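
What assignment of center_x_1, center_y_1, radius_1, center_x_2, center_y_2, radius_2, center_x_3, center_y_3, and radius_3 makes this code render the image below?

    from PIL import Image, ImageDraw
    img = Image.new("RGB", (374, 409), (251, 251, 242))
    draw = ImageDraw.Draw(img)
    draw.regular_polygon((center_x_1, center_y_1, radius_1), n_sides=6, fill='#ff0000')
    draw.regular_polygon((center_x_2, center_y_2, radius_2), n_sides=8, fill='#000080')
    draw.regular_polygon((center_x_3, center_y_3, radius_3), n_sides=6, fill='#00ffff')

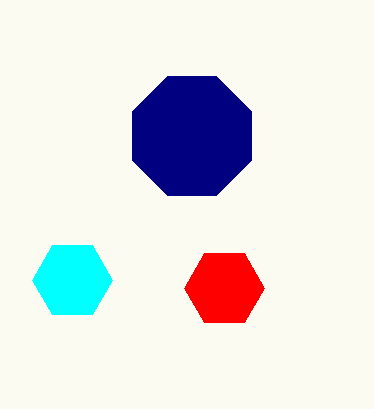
center_x_1 = 224; center_y_1 = 288; radius_1 = 40; center_x_2 = 192; center_y_2 = 136; radius_2 = 64; center_x_3 = 72; center_y_3 = 280; radius_3 = 40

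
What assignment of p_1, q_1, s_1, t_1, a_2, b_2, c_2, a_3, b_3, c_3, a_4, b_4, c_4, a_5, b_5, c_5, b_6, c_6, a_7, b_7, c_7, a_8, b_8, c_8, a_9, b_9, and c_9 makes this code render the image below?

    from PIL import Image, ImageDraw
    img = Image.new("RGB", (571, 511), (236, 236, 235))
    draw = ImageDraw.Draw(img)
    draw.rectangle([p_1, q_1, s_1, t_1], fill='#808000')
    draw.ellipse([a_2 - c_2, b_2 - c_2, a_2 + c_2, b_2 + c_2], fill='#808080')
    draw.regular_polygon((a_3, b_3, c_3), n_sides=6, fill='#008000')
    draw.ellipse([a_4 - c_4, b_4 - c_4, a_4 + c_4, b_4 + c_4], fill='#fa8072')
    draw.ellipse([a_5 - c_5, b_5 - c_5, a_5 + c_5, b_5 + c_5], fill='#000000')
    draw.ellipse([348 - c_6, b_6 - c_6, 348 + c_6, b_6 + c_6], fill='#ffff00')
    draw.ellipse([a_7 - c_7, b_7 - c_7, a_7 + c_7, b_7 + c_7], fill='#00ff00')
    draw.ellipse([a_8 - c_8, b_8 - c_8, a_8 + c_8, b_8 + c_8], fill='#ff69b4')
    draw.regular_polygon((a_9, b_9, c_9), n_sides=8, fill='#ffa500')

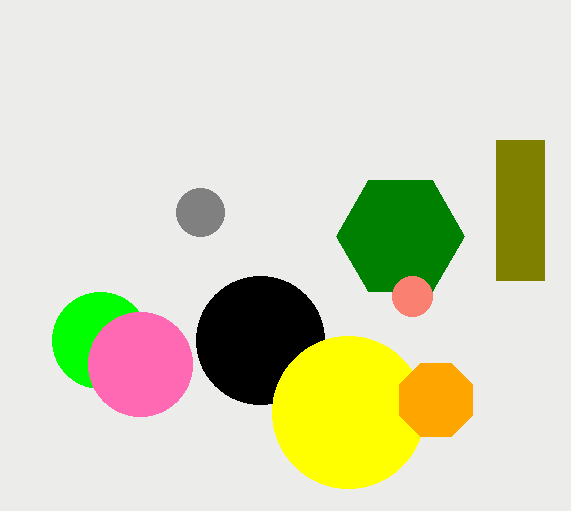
p_1 = 496, q_1 = 140, s_1 = 544, t_1 = 280, a_2 = 200, b_2 = 212, c_2 = 24, a_3 = 400, b_3 = 236, c_3 = 64, a_4 = 412, b_4 = 296, c_4 = 20, a_5 = 260, b_5 = 340, c_5 = 64, b_6 = 412, c_6 = 76, a_7 = 100, b_7 = 340, c_7 = 48, a_8 = 140, b_8 = 364, c_8 = 52, a_9 = 436, b_9 = 400, c_9 = 40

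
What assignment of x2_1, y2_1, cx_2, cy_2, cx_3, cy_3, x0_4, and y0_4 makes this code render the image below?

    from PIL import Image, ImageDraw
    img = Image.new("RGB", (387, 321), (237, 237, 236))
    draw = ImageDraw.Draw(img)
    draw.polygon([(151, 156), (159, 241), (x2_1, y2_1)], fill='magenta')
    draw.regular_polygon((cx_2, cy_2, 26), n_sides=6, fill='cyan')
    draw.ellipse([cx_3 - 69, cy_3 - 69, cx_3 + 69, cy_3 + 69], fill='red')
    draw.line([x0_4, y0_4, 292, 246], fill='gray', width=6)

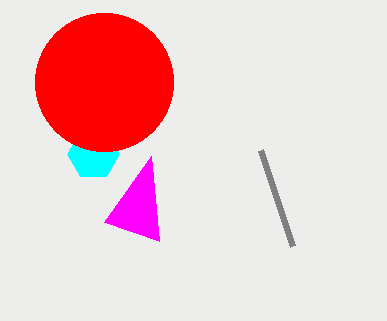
x2_1 = 104
y2_1 = 222
cx_2 = 93
cy_2 = 154
cx_3 = 104
cy_3 = 82
x0_4 = 260
y0_4 = 150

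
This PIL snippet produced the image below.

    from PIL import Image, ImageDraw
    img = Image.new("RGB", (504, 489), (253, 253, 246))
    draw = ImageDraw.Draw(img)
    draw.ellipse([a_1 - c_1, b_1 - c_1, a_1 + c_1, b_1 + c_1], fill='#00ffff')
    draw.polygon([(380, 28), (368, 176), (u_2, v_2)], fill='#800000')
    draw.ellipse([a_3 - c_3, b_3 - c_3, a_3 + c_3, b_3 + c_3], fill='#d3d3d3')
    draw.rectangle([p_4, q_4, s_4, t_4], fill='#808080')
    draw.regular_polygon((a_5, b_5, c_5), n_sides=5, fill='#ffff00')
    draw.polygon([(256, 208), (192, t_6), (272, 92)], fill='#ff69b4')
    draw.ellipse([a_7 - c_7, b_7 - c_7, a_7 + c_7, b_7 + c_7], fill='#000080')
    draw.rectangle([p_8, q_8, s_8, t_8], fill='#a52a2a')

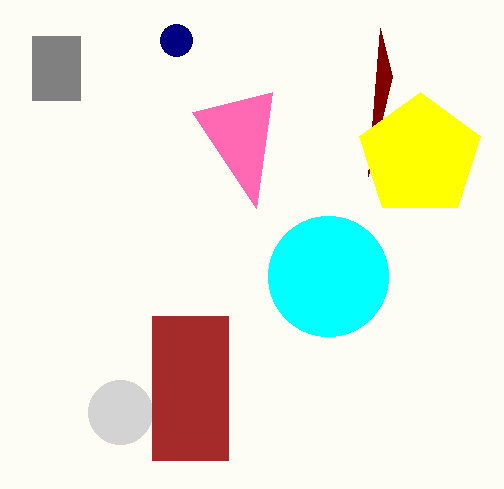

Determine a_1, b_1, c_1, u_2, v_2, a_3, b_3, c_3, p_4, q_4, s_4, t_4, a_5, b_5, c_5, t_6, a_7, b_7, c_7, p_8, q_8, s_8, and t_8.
a_1 = 328
b_1 = 276
c_1 = 60
u_2 = 392
v_2 = 76
a_3 = 120
b_3 = 412
c_3 = 32
p_4 = 32
q_4 = 36
s_4 = 80
t_4 = 100
a_5 = 420
b_5 = 156
c_5 = 64
t_6 = 112
a_7 = 176
b_7 = 40
c_7 = 16
p_8 = 152
q_8 = 316
s_8 = 228
t_8 = 460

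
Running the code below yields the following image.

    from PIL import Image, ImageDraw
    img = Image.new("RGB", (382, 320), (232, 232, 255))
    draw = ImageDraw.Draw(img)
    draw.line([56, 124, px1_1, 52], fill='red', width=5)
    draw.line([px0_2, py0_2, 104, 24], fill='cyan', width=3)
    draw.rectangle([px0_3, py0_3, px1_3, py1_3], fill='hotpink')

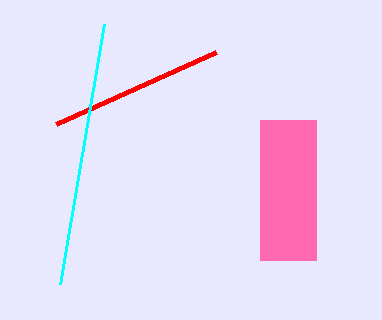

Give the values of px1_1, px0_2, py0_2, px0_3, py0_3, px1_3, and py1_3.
px1_1 = 216, px0_2 = 60, py0_2 = 284, px0_3 = 260, py0_3 = 120, px1_3 = 316, py1_3 = 260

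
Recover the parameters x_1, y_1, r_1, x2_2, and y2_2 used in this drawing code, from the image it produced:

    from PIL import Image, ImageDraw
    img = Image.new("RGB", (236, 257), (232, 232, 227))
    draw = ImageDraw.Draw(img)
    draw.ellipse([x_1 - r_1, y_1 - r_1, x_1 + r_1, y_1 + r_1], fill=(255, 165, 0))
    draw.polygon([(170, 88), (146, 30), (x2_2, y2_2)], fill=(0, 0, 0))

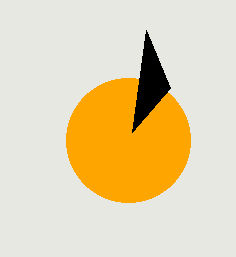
x_1 = 128
y_1 = 140
r_1 = 62
x2_2 = 132
y2_2 = 132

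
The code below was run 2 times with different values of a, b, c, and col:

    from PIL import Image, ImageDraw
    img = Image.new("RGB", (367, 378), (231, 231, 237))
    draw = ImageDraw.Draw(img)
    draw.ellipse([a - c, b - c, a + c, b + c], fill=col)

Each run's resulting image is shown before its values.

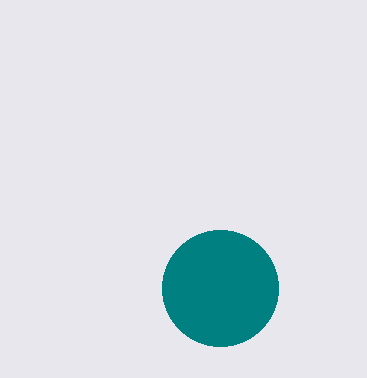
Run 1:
a = 220, b = 288, c = 58, col = 'teal'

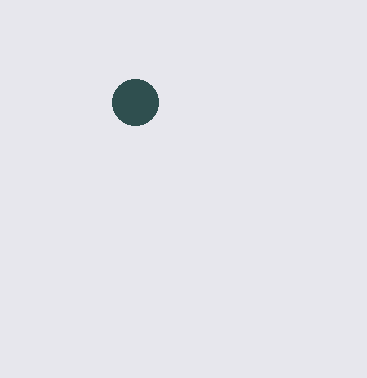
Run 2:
a = 135; b = 102; c = 23; col = 'darkslategray'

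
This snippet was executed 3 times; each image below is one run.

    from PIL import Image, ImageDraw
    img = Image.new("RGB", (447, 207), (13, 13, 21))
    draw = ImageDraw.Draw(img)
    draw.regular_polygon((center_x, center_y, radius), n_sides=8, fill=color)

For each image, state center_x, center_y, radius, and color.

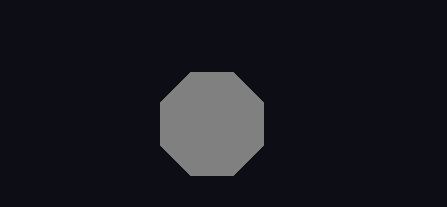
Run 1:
center_x = 212, center_y = 124, radius = 56, color = 'gray'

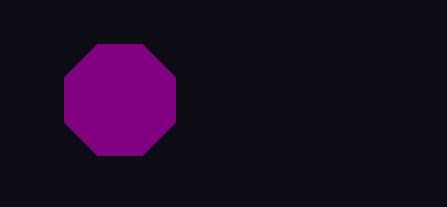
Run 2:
center_x = 120, center_y = 100, radius = 60, color = 'purple'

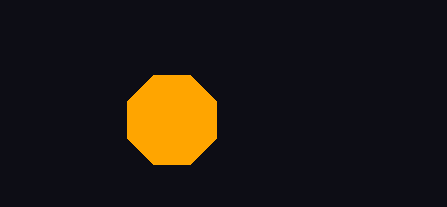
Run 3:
center_x = 172
center_y = 120
radius = 48
color = 'orange'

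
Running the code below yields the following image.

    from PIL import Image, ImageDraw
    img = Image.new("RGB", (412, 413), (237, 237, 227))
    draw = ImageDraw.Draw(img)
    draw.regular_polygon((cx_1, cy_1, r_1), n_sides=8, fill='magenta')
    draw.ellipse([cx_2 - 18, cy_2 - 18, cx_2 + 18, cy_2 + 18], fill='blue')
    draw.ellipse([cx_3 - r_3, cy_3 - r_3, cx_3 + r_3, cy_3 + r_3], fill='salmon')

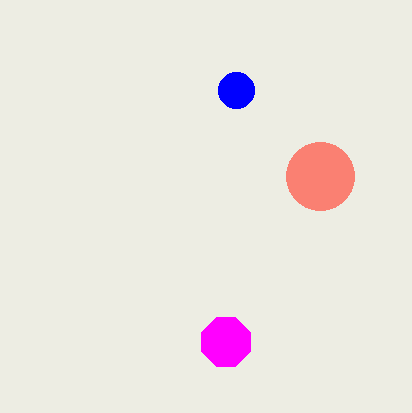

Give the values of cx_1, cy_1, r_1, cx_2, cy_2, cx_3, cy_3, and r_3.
cx_1 = 226
cy_1 = 342
r_1 = 26
cx_2 = 236
cy_2 = 90
cx_3 = 320
cy_3 = 176
r_3 = 34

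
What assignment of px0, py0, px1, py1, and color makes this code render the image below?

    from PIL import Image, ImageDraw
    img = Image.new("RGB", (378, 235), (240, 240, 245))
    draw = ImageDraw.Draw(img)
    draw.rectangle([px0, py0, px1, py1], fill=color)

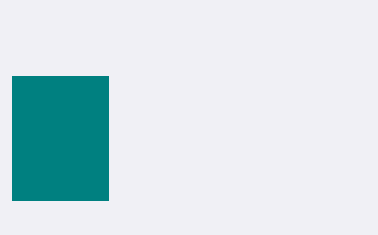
px0 = 12, py0 = 76, px1 = 108, py1 = 200, color = 'teal'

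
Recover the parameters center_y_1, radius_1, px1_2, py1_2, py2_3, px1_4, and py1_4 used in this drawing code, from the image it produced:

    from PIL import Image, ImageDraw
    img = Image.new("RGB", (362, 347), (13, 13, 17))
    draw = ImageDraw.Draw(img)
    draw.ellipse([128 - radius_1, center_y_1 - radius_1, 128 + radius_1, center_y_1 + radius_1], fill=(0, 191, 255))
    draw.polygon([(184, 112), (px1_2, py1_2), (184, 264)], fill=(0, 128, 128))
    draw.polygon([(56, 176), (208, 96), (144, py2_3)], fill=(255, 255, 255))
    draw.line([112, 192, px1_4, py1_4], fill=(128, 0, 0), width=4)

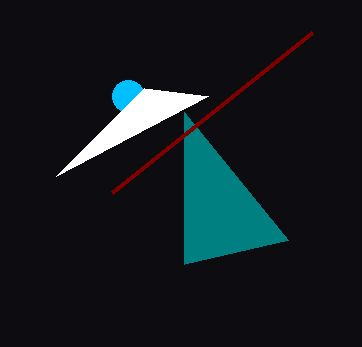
center_y_1 = 96; radius_1 = 16; px1_2 = 288; py1_2 = 240; py2_3 = 88; px1_4 = 312; py1_4 = 32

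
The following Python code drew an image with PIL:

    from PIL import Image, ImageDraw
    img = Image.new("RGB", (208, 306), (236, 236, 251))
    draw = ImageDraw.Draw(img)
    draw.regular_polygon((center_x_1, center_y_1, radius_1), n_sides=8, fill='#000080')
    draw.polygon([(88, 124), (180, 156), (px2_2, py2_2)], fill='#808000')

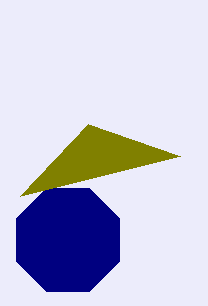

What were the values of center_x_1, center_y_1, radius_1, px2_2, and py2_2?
center_x_1 = 68, center_y_1 = 240, radius_1 = 56, px2_2 = 20, py2_2 = 196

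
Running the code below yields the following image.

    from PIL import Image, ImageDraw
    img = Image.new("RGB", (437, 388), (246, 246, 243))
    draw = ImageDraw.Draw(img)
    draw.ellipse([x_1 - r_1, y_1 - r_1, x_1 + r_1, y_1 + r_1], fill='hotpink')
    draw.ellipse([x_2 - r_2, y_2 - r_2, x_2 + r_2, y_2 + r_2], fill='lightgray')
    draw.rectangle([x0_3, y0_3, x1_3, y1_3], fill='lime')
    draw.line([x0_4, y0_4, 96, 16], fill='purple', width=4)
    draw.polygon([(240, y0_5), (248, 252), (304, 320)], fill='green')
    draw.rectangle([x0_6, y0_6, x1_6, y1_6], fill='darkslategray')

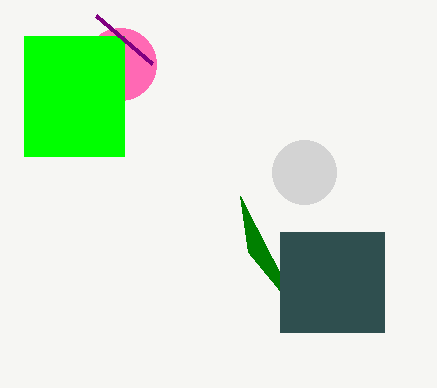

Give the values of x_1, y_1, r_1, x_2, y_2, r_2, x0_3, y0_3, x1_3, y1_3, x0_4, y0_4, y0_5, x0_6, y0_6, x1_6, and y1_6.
x_1 = 120; y_1 = 64; r_1 = 36; x_2 = 304; y_2 = 172; r_2 = 32; x0_3 = 24; y0_3 = 36; x1_3 = 124; y1_3 = 156; x0_4 = 152; y0_4 = 64; y0_5 = 196; x0_6 = 280; y0_6 = 232; x1_6 = 384; y1_6 = 332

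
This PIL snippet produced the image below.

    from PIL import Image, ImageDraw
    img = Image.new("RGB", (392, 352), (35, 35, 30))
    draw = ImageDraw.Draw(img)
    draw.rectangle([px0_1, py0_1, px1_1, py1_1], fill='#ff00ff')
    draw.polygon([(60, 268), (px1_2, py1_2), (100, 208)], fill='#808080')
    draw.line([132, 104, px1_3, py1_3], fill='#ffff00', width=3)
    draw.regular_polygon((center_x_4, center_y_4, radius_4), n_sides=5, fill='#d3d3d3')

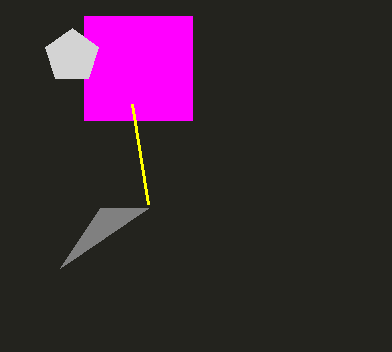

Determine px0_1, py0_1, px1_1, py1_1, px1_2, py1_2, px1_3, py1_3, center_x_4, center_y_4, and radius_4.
px0_1 = 84
py0_1 = 16
px1_1 = 192
py1_1 = 120
px1_2 = 148
py1_2 = 208
px1_3 = 148
py1_3 = 204
center_x_4 = 72
center_y_4 = 56
radius_4 = 28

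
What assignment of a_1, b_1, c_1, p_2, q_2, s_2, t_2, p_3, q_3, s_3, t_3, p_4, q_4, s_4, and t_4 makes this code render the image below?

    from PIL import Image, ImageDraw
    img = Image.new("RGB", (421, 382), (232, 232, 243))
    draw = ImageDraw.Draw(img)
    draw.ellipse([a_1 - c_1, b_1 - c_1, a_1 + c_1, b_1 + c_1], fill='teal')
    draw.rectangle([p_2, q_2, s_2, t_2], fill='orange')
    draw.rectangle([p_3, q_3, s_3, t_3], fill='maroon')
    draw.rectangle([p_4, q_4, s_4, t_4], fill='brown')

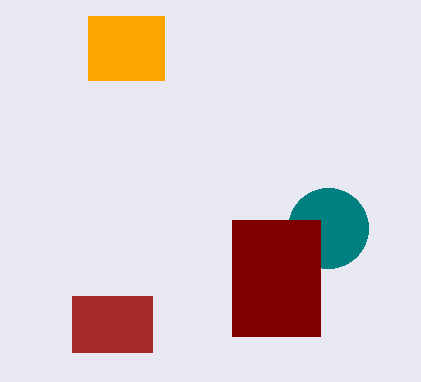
a_1 = 328, b_1 = 228, c_1 = 40, p_2 = 88, q_2 = 16, s_2 = 164, t_2 = 80, p_3 = 232, q_3 = 220, s_3 = 320, t_3 = 336, p_4 = 72, q_4 = 296, s_4 = 152, t_4 = 352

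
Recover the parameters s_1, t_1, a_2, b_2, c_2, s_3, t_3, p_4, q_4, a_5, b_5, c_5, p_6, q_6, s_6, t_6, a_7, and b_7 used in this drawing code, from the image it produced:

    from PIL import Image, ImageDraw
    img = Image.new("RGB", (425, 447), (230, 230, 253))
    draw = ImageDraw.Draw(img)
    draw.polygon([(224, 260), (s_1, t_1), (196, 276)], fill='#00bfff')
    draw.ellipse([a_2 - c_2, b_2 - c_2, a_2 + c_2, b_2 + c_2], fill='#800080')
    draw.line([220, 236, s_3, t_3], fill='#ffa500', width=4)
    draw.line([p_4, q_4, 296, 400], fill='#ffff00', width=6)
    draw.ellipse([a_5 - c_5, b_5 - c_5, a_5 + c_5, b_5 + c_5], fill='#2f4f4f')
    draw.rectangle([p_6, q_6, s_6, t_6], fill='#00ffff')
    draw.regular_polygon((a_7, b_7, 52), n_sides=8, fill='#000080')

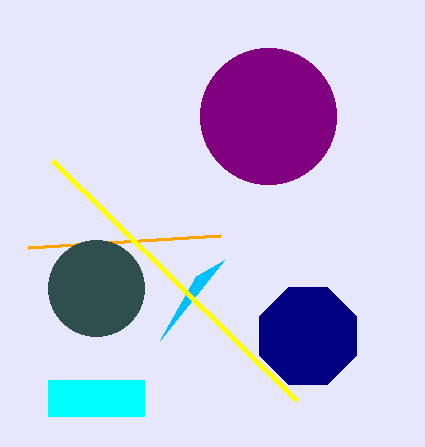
s_1 = 160; t_1 = 340; a_2 = 268; b_2 = 116; c_2 = 68; s_3 = 28; t_3 = 248; p_4 = 52; q_4 = 160; a_5 = 96; b_5 = 288; c_5 = 48; p_6 = 48; q_6 = 380; s_6 = 144; t_6 = 416; a_7 = 308; b_7 = 336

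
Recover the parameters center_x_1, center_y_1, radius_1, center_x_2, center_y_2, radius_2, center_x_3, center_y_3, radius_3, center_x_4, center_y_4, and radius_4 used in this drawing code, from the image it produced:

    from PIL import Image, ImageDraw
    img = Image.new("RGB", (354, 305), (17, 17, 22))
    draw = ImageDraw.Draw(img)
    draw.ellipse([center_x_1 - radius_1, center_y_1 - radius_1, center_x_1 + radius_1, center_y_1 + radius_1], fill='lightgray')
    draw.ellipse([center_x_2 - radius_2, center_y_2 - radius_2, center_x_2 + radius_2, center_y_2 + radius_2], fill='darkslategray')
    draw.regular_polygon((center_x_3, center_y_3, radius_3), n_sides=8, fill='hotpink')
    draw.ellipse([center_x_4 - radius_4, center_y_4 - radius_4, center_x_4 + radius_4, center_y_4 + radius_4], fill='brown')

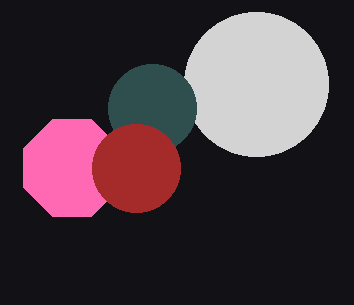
center_x_1 = 256, center_y_1 = 84, radius_1 = 72, center_x_2 = 152, center_y_2 = 108, radius_2 = 44, center_x_3 = 72, center_y_3 = 168, radius_3 = 52, center_x_4 = 136, center_y_4 = 168, radius_4 = 44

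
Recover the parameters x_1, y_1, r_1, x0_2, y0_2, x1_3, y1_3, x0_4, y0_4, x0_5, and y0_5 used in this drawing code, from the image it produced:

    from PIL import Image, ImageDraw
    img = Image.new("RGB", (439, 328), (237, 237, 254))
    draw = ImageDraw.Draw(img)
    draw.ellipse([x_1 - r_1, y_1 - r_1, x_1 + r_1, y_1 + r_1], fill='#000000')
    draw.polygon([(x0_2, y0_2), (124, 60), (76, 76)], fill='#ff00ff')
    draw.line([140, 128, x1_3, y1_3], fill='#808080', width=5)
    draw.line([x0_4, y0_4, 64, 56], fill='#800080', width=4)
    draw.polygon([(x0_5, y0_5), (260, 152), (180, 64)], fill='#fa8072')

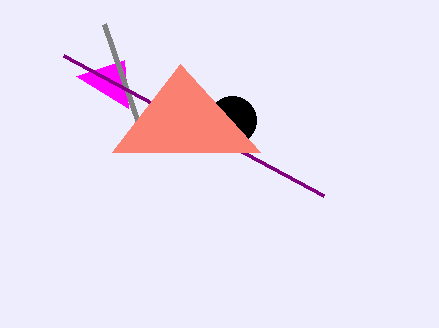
x_1 = 232, y_1 = 120, r_1 = 24, x0_2 = 128, y0_2 = 108, x1_3 = 104, y1_3 = 24, x0_4 = 324, y0_4 = 196, x0_5 = 112, y0_5 = 152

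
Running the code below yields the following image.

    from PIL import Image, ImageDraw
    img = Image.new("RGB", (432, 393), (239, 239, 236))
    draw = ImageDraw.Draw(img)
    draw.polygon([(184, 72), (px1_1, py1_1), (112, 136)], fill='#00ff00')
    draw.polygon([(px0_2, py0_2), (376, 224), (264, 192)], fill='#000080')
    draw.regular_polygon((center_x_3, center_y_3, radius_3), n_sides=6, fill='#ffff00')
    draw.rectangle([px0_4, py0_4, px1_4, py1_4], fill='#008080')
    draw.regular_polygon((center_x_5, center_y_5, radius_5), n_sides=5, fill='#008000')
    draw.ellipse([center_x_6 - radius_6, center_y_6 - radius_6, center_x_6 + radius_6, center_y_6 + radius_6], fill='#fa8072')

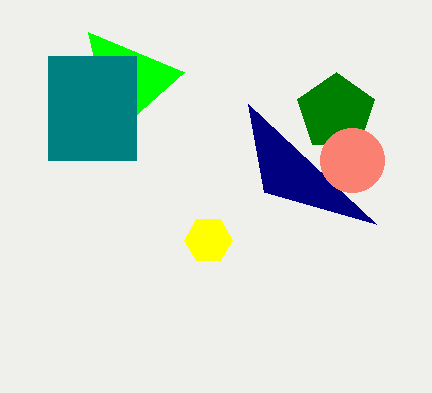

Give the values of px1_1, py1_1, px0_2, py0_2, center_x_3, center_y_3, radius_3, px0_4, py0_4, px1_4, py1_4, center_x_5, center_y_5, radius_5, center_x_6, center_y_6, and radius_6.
px1_1 = 88, py1_1 = 32, px0_2 = 248, py0_2 = 104, center_x_3 = 208, center_y_3 = 240, radius_3 = 24, px0_4 = 48, py0_4 = 56, px1_4 = 136, py1_4 = 160, center_x_5 = 336, center_y_5 = 112, radius_5 = 40, center_x_6 = 352, center_y_6 = 160, radius_6 = 32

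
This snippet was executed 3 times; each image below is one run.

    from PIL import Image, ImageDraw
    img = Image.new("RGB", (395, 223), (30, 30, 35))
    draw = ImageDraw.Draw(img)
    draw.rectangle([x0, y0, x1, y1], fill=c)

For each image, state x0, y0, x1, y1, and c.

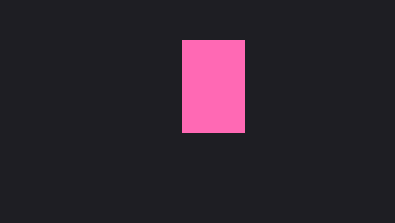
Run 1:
x0 = 182
y0 = 40
x1 = 244
y1 = 132
c = 'hotpink'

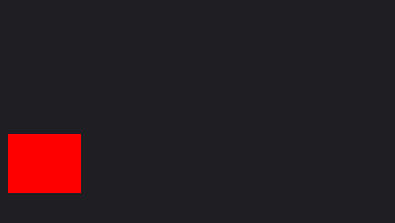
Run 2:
x0 = 8, y0 = 134, x1 = 80, y1 = 192, c = 'red'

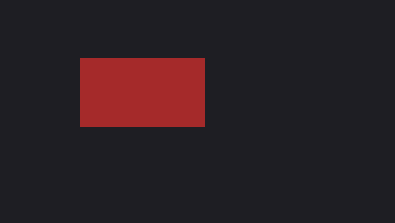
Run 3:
x0 = 80
y0 = 58
x1 = 204
y1 = 126
c = 'brown'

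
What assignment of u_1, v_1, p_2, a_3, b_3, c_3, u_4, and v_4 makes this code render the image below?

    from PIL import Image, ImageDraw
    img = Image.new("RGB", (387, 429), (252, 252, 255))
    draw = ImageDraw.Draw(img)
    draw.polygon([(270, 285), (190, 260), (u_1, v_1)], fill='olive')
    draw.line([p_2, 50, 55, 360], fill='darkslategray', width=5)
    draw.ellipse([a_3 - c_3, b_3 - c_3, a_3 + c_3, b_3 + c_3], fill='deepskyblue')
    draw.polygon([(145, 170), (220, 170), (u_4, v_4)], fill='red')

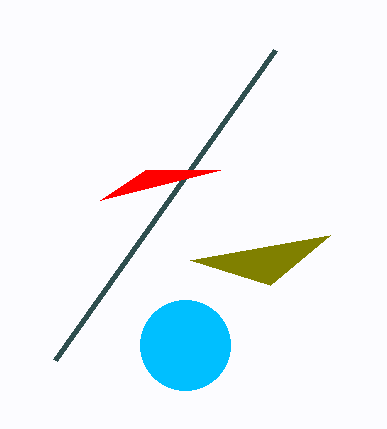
u_1 = 330
v_1 = 235
p_2 = 275
a_3 = 185
b_3 = 345
c_3 = 45
u_4 = 100
v_4 = 200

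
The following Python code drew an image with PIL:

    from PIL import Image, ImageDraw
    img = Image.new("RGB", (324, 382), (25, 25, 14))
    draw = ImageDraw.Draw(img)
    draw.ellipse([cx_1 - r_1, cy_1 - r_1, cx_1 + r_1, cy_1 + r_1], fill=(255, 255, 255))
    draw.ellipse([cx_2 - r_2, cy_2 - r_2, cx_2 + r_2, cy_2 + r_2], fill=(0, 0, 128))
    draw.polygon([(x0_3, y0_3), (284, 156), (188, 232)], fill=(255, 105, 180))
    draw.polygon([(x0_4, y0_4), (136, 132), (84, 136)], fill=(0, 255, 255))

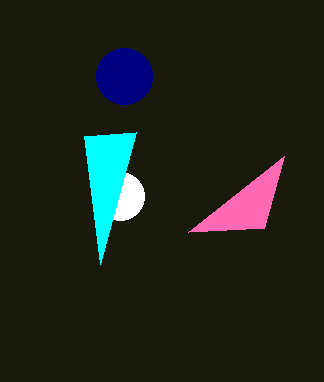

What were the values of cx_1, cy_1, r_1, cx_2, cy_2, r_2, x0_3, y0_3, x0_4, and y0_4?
cx_1 = 120; cy_1 = 196; r_1 = 24; cx_2 = 124; cy_2 = 76; r_2 = 28; x0_3 = 264; y0_3 = 228; x0_4 = 100; y0_4 = 264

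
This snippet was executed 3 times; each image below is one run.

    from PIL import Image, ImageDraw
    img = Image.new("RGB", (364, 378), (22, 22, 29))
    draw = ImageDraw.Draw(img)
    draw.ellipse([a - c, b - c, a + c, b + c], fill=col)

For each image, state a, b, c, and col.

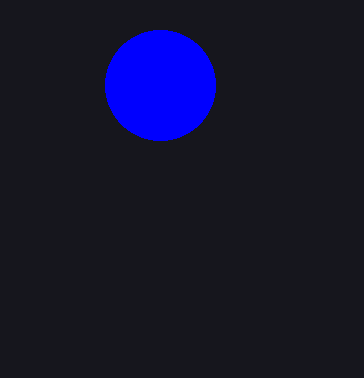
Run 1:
a = 160
b = 85
c = 55
col = 'blue'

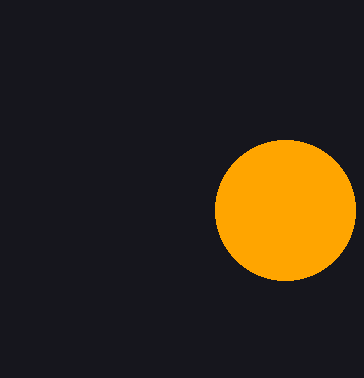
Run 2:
a = 285; b = 210; c = 70; col = 'orange'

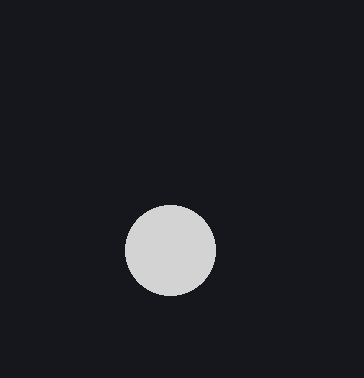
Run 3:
a = 170, b = 250, c = 45, col = 'lightgray'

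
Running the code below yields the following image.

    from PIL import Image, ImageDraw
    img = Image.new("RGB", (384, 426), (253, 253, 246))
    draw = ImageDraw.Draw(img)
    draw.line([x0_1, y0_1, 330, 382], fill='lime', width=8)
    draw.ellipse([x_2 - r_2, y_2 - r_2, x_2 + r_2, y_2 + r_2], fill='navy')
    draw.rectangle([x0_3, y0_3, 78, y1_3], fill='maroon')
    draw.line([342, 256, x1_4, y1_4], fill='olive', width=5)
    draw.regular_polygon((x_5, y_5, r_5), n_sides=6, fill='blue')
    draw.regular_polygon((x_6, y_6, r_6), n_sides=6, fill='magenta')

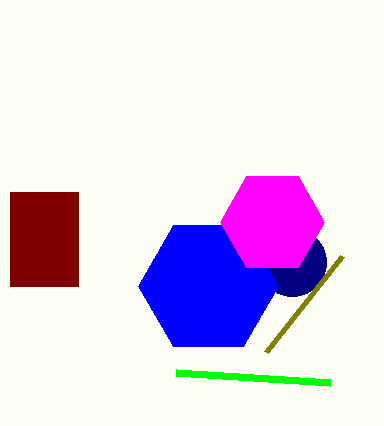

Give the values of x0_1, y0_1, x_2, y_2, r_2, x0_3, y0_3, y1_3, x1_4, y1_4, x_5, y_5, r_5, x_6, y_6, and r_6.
x0_1 = 176; y0_1 = 372; x_2 = 292; y_2 = 262; r_2 = 34; x0_3 = 10; y0_3 = 192; y1_3 = 286; x1_4 = 266; y1_4 = 352; x_5 = 208; y_5 = 286; r_5 = 70; x_6 = 272; y_6 = 222; r_6 = 52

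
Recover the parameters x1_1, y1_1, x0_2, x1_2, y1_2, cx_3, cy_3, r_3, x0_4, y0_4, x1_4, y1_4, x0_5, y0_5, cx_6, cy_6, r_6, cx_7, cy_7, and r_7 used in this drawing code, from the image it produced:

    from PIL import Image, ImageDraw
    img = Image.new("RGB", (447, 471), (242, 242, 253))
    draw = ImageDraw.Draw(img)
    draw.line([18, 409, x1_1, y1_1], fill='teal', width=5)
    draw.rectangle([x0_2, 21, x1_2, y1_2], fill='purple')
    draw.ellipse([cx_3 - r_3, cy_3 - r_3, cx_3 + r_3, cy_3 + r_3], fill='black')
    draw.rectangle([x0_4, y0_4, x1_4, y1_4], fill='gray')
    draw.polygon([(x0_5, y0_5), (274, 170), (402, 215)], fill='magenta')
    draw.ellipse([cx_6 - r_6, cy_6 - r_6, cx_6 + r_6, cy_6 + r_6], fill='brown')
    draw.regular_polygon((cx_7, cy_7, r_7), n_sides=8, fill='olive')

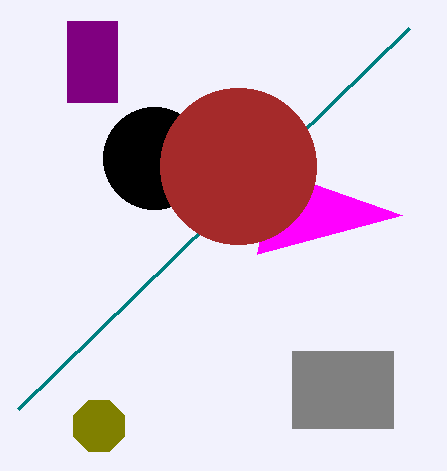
x1_1 = 409
y1_1 = 28
x0_2 = 67
x1_2 = 117
y1_2 = 102
cx_3 = 154
cy_3 = 158
r_3 = 51
x0_4 = 292
y0_4 = 351
x1_4 = 393
y1_4 = 428
x0_5 = 257
y0_5 = 254
cx_6 = 238
cy_6 = 166
r_6 = 78
cx_7 = 99
cy_7 = 426
r_7 = 28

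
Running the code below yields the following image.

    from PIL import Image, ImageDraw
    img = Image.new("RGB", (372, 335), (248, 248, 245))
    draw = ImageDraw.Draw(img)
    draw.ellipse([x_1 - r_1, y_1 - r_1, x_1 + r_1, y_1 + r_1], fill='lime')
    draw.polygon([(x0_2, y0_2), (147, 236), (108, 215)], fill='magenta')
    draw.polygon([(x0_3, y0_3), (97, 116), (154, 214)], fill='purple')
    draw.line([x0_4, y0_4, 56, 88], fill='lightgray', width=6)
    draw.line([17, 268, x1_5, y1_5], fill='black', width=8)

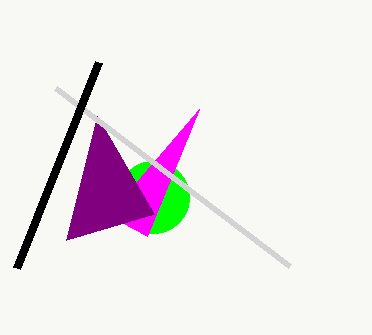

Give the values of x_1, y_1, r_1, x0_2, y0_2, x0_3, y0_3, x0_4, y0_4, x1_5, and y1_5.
x_1 = 153; y_1 = 197; r_1 = 36; x0_2 = 199; y0_2 = 109; x0_3 = 66; y0_3 = 240; x0_4 = 290; y0_4 = 266; x1_5 = 99; y1_5 = 62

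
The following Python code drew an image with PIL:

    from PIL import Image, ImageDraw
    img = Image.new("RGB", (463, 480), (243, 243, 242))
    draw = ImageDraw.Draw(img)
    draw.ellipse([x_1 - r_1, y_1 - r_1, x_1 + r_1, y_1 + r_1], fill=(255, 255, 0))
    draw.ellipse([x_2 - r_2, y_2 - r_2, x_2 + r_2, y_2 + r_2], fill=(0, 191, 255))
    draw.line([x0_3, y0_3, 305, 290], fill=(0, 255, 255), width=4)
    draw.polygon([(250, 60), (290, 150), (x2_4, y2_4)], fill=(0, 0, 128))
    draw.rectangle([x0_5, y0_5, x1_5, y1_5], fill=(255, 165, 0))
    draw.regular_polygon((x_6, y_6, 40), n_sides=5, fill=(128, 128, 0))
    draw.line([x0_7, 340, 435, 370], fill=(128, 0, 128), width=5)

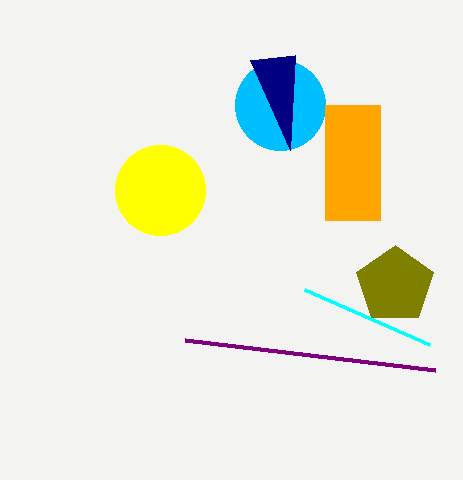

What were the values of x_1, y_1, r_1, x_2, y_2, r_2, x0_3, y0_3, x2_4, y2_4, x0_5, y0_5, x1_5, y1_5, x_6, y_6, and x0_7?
x_1 = 160, y_1 = 190, r_1 = 45, x_2 = 280, y_2 = 105, r_2 = 45, x0_3 = 430, y0_3 = 345, x2_4 = 295, y2_4 = 55, x0_5 = 325, y0_5 = 105, x1_5 = 380, y1_5 = 220, x_6 = 395, y_6 = 285, x0_7 = 185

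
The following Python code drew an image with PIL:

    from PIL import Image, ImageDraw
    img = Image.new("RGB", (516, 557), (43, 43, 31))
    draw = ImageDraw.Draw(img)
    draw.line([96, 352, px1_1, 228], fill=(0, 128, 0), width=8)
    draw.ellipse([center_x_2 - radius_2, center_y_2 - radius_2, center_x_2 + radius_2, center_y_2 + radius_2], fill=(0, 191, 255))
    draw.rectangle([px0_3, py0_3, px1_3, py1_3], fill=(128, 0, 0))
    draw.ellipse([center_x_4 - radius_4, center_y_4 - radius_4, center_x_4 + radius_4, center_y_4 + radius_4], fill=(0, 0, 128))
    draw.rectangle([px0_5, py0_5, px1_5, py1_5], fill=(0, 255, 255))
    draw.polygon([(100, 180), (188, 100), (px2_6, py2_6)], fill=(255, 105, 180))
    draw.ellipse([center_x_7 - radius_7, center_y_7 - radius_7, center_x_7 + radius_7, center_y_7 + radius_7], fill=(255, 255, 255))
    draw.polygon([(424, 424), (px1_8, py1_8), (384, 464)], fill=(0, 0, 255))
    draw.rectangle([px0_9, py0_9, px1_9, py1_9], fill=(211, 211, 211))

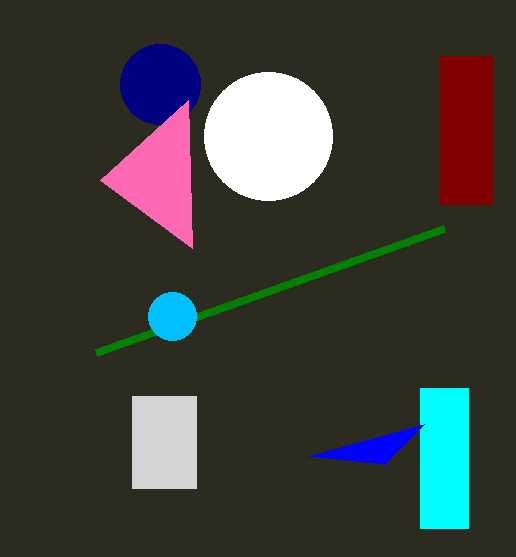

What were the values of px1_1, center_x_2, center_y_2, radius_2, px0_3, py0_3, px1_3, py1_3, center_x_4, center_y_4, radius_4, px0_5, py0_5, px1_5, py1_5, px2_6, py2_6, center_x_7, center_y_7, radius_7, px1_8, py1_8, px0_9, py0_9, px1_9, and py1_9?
px1_1 = 444; center_x_2 = 172; center_y_2 = 316; radius_2 = 24; px0_3 = 440; py0_3 = 56; px1_3 = 492; py1_3 = 204; center_x_4 = 160; center_y_4 = 84; radius_4 = 40; px0_5 = 420; py0_5 = 388; px1_5 = 468; py1_5 = 528; px2_6 = 192; py2_6 = 248; center_x_7 = 268; center_y_7 = 136; radius_7 = 64; px1_8 = 308; py1_8 = 456; px0_9 = 132; py0_9 = 396; px1_9 = 196; py1_9 = 488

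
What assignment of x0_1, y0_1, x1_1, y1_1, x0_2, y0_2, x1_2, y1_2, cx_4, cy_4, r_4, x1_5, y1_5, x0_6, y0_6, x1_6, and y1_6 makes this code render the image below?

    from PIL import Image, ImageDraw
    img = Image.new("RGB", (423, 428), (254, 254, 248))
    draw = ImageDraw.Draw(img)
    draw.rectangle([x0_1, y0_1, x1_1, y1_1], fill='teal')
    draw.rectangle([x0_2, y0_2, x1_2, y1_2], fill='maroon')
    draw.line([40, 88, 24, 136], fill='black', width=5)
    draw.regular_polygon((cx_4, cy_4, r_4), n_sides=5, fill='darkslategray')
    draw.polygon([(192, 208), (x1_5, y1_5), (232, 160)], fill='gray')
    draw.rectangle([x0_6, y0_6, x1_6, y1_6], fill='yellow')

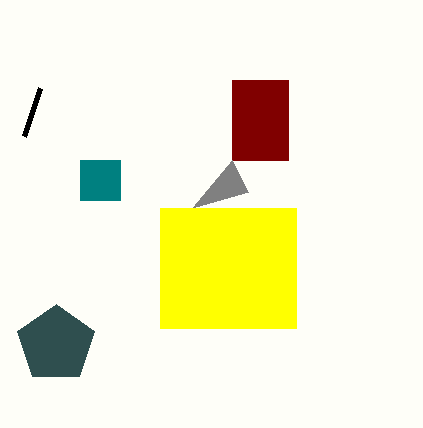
x0_1 = 80; y0_1 = 160; x1_1 = 120; y1_1 = 200; x0_2 = 232; y0_2 = 80; x1_2 = 288; y1_2 = 160; cx_4 = 56; cy_4 = 344; r_4 = 40; x1_5 = 248; y1_5 = 192; x0_6 = 160; y0_6 = 208; x1_6 = 296; y1_6 = 328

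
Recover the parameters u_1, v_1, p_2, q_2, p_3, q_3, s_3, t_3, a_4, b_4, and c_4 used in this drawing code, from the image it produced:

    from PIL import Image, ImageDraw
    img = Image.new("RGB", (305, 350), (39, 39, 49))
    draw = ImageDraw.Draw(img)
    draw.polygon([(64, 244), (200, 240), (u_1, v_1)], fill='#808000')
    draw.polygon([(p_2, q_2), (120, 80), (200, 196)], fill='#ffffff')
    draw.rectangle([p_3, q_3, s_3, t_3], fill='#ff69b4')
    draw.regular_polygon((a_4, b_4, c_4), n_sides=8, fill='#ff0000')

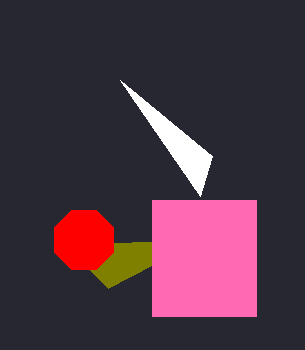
u_1 = 108, v_1 = 288, p_2 = 212, q_2 = 156, p_3 = 152, q_3 = 200, s_3 = 256, t_3 = 316, a_4 = 84, b_4 = 240, c_4 = 32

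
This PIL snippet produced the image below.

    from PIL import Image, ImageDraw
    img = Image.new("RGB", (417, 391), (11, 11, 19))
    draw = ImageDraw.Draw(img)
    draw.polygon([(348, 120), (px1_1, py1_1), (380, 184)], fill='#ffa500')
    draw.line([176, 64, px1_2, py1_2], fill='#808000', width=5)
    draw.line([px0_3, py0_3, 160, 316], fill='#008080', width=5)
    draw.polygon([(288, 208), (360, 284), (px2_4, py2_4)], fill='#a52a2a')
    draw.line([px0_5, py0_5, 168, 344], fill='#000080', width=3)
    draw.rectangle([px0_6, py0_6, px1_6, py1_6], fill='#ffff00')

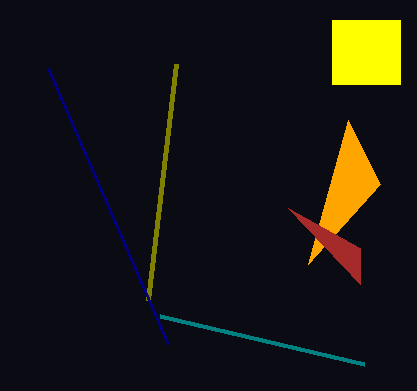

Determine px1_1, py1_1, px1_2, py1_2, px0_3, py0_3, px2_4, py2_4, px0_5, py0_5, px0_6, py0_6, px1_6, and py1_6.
px1_1 = 308
py1_1 = 264
px1_2 = 148
py1_2 = 300
px0_3 = 364
py0_3 = 364
px2_4 = 360
py2_4 = 248
px0_5 = 48
py0_5 = 68
px0_6 = 332
py0_6 = 20
px1_6 = 400
py1_6 = 84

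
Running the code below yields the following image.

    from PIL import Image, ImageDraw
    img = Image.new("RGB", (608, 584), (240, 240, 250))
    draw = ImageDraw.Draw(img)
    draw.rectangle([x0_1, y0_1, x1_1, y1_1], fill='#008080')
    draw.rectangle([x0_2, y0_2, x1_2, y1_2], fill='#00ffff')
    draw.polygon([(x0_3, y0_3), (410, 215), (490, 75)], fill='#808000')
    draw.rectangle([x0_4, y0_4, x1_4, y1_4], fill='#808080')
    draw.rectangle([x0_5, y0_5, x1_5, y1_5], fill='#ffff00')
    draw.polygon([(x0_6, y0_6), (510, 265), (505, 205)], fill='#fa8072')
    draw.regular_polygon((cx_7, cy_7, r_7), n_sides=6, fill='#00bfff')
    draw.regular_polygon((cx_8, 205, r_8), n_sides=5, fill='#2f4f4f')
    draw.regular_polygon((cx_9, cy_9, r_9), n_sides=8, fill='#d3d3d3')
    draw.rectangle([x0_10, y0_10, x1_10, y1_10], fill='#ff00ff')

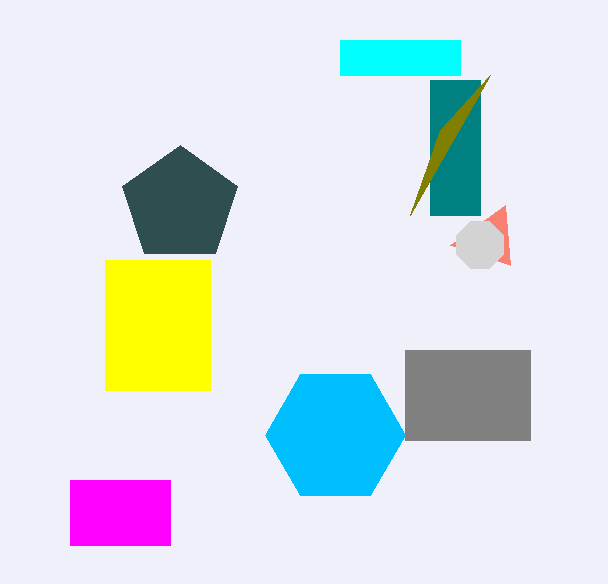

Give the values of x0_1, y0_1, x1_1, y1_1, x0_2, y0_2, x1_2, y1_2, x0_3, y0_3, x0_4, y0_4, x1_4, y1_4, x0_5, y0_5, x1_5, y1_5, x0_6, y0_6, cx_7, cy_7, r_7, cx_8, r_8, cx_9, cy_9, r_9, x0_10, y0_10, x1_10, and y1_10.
x0_1 = 430; y0_1 = 80; x1_1 = 480; y1_1 = 215; x0_2 = 340; y0_2 = 40; x1_2 = 460; y1_2 = 75; x0_3 = 440; y0_3 = 130; x0_4 = 405; y0_4 = 350; x1_4 = 530; y1_4 = 440; x0_5 = 105; y0_5 = 260; x1_5 = 210; y1_5 = 390; x0_6 = 450; y0_6 = 245; cx_7 = 335; cy_7 = 435; r_7 = 70; cx_8 = 180; r_8 = 60; cx_9 = 480; cy_9 = 245; r_9 = 25; x0_10 = 70; y0_10 = 480; x1_10 = 170; y1_10 = 545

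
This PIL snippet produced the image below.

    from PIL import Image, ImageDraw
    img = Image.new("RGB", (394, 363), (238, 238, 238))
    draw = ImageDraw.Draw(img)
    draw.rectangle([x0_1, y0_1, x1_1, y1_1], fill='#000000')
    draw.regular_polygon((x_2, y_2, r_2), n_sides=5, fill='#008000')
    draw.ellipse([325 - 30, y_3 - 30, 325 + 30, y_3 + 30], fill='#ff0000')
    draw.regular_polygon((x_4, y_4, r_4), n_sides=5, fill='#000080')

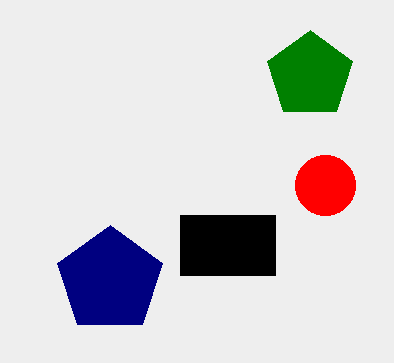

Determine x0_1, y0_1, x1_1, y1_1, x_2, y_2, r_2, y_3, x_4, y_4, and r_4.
x0_1 = 180, y0_1 = 215, x1_1 = 275, y1_1 = 275, x_2 = 310, y_2 = 75, r_2 = 45, y_3 = 185, x_4 = 110, y_4 = 280, r_4 = 55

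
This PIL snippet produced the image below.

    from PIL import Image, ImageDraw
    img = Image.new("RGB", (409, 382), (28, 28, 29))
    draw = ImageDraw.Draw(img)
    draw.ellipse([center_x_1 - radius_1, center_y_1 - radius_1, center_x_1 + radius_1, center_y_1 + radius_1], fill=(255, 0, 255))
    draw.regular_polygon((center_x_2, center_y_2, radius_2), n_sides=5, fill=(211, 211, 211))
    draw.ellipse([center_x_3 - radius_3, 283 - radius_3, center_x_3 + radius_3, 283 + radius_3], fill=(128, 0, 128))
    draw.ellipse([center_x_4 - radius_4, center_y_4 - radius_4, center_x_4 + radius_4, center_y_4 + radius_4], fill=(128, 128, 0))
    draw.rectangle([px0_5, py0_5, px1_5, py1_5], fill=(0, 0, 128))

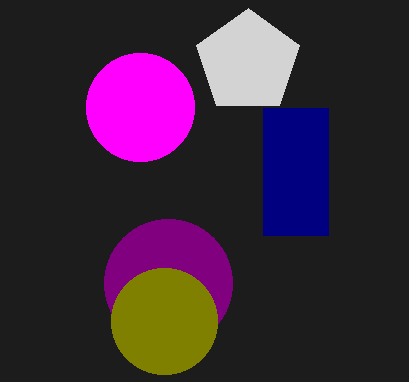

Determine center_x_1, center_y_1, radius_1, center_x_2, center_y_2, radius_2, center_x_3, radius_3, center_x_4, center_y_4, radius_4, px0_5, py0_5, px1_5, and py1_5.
center_x_1 = 140; center_y_1 = 107; radius_1 = 54; center_x_2 = 248; center_y_2 = 62; radius_2 = 54; center_x_3 = 168; radius_3 = 64; center_x_4 = 164; center_y_4 = 321; radius_4 = 53; px0_5 = 263; py0_5 = 108; px1_5 = 328; py1_5 = 235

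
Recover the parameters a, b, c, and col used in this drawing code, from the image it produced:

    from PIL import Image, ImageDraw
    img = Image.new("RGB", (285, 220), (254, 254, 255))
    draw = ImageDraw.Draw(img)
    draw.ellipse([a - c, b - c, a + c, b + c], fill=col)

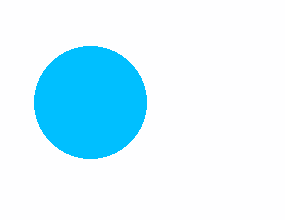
a = 90; b = 102; c = 56; col = 'deepskyblue'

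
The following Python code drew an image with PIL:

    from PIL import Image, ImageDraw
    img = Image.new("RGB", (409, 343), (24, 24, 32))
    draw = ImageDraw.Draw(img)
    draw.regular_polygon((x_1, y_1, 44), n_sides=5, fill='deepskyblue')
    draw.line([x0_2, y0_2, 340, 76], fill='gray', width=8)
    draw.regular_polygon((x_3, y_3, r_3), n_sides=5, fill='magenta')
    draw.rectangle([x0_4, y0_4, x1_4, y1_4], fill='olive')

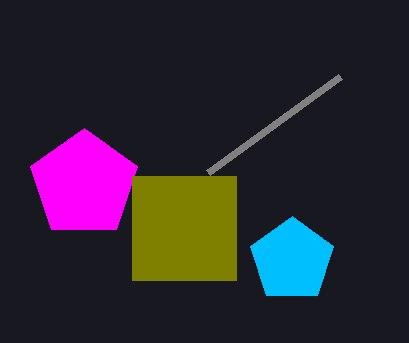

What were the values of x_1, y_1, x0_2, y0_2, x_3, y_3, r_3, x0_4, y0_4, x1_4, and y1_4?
x_1 = 292; y_1 = 260; x0_2 = 208; y0_2 = 172; x_3 = 84; y_3 = 184; r_3 = 56; x0_4 = 132; y0_4 = 176; x1_4 = 236; y1_4 = 280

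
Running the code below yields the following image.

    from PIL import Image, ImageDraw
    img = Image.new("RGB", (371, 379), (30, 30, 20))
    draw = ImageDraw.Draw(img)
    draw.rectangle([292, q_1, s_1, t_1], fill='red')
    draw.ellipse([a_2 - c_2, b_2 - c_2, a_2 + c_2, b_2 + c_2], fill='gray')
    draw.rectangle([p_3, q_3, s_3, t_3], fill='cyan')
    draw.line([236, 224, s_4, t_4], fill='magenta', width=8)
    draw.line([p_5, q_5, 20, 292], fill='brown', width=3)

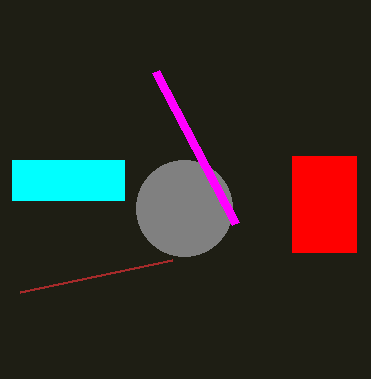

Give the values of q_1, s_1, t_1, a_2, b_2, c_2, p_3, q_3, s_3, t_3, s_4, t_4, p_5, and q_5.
q_1 = 156; s_1 = 356; t_1 = 252; a_2 = 184; b_2 = 208; c_2 = 48; p_3 = 12; q_3 = 160; s_3 = 124; t_3 = 200; s_4 = 156; t_4 = 72; p_5 = 172; q_5 = 260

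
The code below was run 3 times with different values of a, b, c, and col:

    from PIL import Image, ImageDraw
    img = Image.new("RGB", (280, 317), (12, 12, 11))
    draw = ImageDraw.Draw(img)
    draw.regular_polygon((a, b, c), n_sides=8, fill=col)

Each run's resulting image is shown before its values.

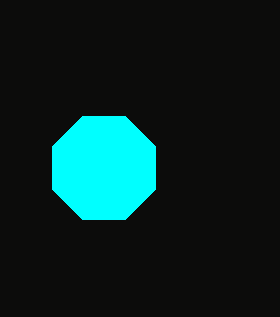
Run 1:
a = 104
b = 168
c = 56
col = 'cyan'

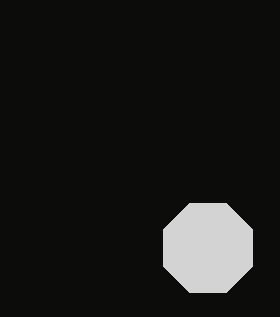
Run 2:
a = 208
b = 248
c = 48
col = 'lightgray'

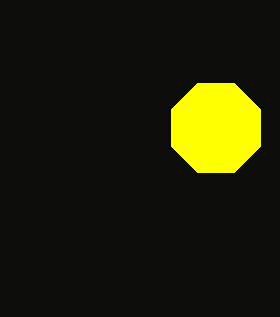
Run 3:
a = 216; b = 128; c = 48; col = 'yellow'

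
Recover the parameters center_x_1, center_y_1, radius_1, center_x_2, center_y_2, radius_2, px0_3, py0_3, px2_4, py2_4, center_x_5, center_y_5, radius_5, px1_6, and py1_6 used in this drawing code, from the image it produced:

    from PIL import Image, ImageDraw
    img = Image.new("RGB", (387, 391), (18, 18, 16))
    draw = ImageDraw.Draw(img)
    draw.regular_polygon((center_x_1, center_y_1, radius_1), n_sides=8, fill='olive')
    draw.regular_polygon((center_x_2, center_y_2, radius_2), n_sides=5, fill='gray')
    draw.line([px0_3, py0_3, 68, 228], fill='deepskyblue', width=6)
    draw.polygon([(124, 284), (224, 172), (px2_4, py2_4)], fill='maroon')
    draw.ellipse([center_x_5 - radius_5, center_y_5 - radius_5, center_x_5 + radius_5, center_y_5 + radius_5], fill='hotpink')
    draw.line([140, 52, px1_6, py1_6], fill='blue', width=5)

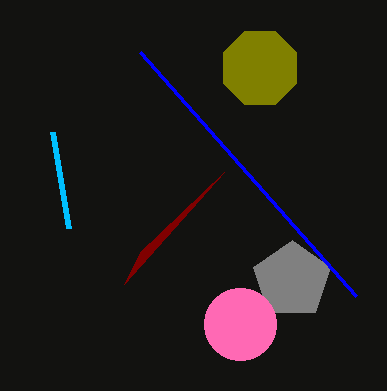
center_x_1 = 260; center_y_1 = 68; radius_1 = 40; center_x_2 = 292; center_y_2 = 280; radius_2 = 40; px0_3 = 52; py0_3 = 132; px2_4 = 140; py2_4 = 252; center_x_5 = 240; center_y_5 = 324; radius_5 = 36; px1_6 = 356; py1_6 = 296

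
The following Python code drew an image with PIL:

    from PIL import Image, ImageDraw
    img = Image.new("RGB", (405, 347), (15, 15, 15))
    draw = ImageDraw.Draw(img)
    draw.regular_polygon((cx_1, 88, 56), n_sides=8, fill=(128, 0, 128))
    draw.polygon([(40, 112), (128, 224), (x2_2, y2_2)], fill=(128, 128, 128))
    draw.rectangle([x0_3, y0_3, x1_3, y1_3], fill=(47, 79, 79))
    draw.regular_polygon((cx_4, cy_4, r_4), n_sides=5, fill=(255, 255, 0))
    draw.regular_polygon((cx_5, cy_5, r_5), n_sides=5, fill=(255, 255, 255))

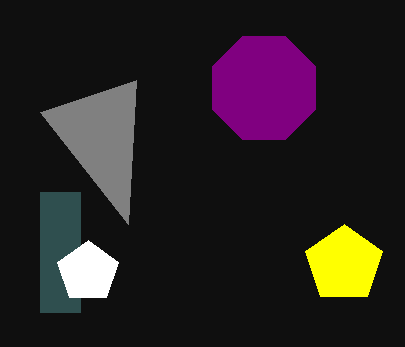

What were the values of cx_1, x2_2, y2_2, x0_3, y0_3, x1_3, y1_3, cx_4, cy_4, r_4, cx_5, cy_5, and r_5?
cx_1 = 264, x2_2 = 136, y2_2 = 80, x0_3 = 40, y0_3 = 192, x1_3 = 80, y1_3 = 312, cx_4 = 344, cy_4 = 264, r_4 = 40, cx_5 = 88, cy_5 = 272, r_5 = 32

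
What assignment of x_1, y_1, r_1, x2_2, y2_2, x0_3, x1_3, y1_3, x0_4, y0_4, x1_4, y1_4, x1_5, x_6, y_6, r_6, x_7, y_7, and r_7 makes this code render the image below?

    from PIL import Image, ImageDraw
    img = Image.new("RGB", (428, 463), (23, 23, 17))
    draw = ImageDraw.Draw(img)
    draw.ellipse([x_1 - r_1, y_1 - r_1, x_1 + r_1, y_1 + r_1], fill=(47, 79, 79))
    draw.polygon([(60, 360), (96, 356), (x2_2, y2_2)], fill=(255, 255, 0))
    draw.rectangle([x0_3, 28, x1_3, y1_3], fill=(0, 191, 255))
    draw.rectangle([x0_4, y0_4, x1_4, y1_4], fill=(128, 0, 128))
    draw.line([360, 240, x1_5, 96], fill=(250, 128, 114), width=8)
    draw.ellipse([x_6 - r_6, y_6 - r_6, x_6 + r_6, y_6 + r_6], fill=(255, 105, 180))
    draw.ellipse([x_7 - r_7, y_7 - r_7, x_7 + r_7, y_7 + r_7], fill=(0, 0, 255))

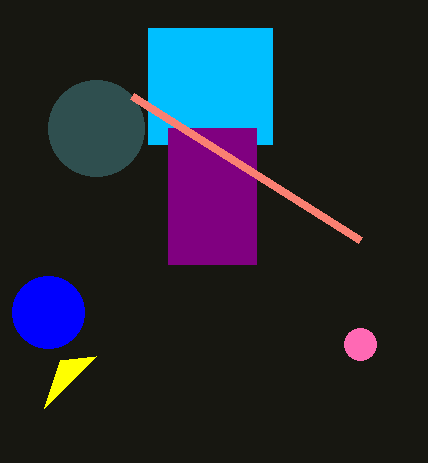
x_1 = 96
y_1 = 128
r_1 = 48
x2_2 = 44
y2_2 = 408
x0_3 = 148
x1_3 = 272
y1_3 = 144
x0_4 = 168
y0_4 = 128
x1_4 = 256
y1_4 = 264
x1_5 = 132
x_6 = 360
y_6 = 344
r_6 = 16
x_7 = 48
y_7 = 312
r_7 = 36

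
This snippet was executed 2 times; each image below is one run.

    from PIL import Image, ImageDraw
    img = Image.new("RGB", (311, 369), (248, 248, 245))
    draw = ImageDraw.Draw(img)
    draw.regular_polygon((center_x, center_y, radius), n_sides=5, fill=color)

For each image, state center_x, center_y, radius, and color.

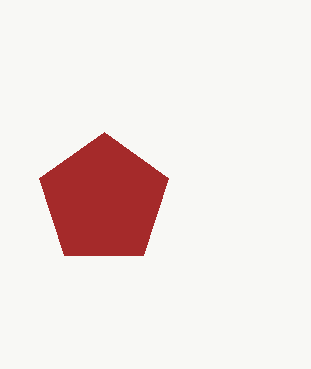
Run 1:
center_x = 104, center_y = 200, radius = 68, color = 'brown'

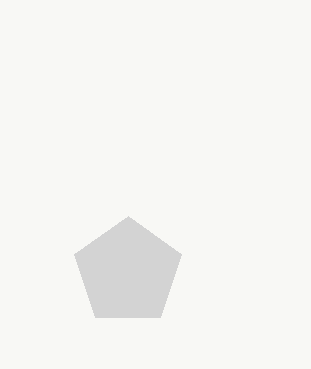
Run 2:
center_x = 128
center_y = 272
radius = 56
color = 'lightgray'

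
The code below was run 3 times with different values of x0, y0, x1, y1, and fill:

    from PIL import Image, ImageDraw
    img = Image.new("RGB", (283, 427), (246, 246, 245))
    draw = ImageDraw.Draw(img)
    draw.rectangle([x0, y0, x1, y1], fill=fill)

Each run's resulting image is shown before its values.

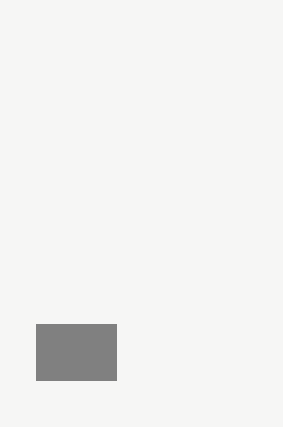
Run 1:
x0 = 36; y0 = 324; x1 = 116; y1 = 380; fill = 'gray'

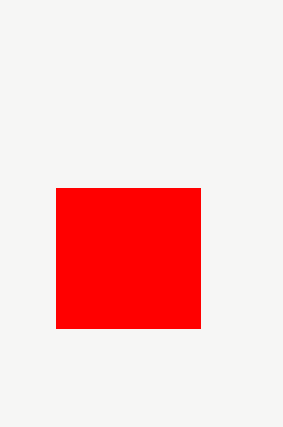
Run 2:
x0 = 56
y0 = 188
x1 = 200
y1 = 328
fill = 'red'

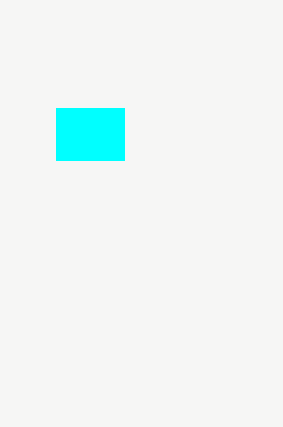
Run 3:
x0 = 56; y0 = 108; x1 = 124; y1 = 160; fill = 'cyan'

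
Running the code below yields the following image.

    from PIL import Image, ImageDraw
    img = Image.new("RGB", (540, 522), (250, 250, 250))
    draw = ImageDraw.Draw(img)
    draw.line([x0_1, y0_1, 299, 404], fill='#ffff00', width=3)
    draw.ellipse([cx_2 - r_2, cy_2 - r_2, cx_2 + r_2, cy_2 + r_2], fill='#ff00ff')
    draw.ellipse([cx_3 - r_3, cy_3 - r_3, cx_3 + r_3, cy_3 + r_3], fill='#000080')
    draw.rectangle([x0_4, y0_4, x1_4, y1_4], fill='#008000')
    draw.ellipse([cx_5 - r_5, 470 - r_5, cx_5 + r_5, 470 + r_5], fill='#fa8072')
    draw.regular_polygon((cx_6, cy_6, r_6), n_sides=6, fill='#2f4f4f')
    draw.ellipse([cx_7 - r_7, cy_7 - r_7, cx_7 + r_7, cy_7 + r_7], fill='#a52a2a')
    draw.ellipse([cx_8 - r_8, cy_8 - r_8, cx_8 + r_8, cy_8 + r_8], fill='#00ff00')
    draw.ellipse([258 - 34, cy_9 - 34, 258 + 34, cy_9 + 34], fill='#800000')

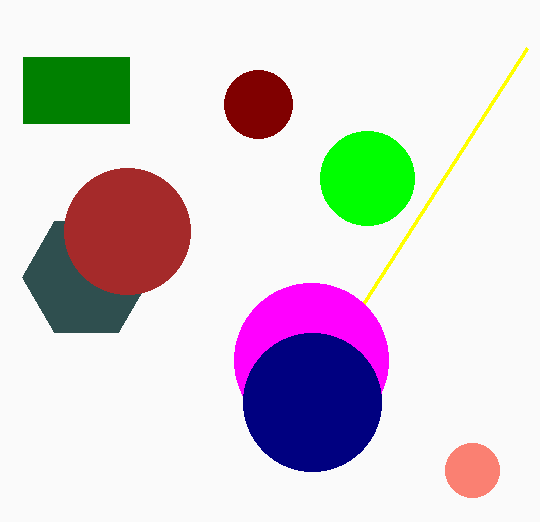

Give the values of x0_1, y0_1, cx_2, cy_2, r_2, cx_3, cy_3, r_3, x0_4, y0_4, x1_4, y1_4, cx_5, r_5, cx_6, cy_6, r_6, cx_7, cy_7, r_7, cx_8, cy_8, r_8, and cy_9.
x0_1 = 527; y0_1 = 48; cx_2 = 311; cy_2 = 360; r_2 = 77; cx_3 = 312; cy_3 = 402; r_3 = 69; x0_4 = 23; y0_4 = 57; x1_4 = 129; y1_4 = 123; cx_5 = 472; r_5 = 27; cx_6 = 86; cy_6 = 277; r_6 = 64; cx_7 = 127; cy_7 = 231; r_7 = 63; cx_8 = 367; cy_8 = 178; r_8 = 47; cy_9 = 104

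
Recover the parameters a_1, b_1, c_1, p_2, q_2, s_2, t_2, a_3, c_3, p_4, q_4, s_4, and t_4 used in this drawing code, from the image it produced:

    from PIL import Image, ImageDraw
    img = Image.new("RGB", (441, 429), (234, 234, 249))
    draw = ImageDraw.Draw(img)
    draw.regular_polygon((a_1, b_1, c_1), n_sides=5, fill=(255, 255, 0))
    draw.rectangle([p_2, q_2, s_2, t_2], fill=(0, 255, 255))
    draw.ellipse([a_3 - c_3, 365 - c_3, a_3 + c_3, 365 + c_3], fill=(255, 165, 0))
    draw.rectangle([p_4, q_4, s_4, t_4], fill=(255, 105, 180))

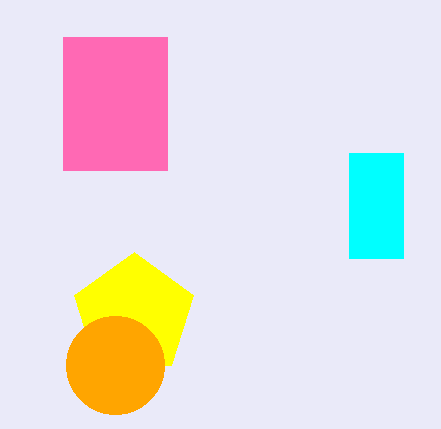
a_1 = 134; b_1 = 315; c_1 = 63; p_2 = 349; q_2 = 153; s_2 = 403; t_2 = 258; a_3 = 115; c_3 = 49; p_4 = 63; q_4 = 37; s_4 = 167; t_4 = 170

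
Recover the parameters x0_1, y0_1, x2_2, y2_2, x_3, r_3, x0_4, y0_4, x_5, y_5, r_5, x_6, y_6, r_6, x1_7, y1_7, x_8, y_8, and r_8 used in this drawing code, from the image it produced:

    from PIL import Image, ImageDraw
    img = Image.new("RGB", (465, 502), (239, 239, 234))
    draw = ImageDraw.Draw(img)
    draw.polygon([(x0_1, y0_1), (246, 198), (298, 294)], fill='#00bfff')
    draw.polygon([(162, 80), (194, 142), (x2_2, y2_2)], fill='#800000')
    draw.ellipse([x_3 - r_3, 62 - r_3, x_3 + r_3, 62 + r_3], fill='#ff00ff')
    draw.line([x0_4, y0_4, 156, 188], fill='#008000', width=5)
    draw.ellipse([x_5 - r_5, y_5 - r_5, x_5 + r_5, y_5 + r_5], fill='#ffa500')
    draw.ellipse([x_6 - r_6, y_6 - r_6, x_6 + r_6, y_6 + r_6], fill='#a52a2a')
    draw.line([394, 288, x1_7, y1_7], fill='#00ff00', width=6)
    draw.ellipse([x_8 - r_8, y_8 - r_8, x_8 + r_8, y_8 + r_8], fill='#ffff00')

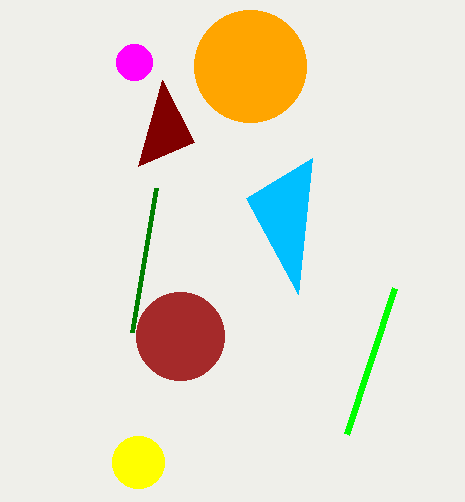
x0_1 = 312; y0_1 = 158; x2_2 = 138; y2_2 = 166; x_3 = 134; r_3 = 18; x0_4 = 132; y0_4 = 332; x_5 = 250; y_5 = 66; r_5 = 56; x_6 = 180; y_6 = 336; r_6 = 44; x1_7 = 346; y1_7 = 434; x_8 = 138; y_8 = 462; r_8 = 26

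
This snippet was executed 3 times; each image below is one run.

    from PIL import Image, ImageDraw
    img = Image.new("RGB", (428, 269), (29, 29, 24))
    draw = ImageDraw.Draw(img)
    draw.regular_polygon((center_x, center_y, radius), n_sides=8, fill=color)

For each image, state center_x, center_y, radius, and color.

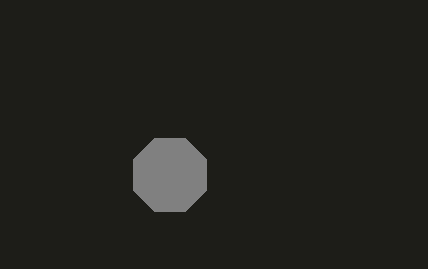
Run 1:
center_x = 170
center_y = 175
radius = 40
color = 'gray'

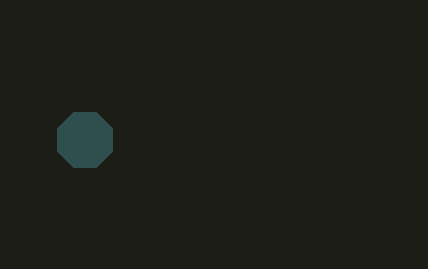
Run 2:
center_x = 85
center_y = 140
radius = 30
color = 'darkslategray'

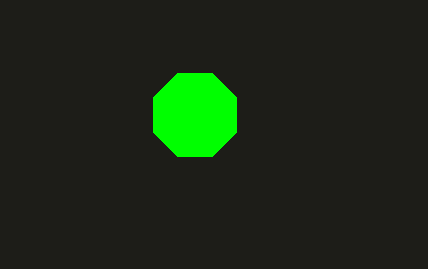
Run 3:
center_x = 195; center_y = 115; radius = 45; color = 'lime'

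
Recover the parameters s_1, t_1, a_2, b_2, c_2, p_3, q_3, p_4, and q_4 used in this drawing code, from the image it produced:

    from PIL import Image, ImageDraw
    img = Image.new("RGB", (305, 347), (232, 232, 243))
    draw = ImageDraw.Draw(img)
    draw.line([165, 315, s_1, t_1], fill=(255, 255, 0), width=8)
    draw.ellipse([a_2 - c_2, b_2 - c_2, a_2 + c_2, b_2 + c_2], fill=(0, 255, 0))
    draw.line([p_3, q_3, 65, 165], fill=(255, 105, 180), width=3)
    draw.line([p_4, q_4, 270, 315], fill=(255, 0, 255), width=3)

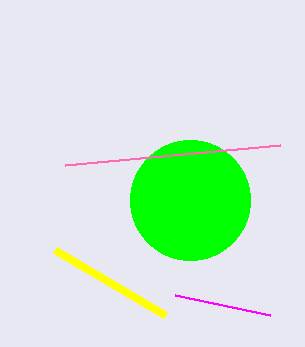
s_1 = 55
t_1 = 250
a_2 = 190
b_2 = 200
c_2 = 60
p_3 = 280
q_3 = 145
p_4 = 175
q_4 = 295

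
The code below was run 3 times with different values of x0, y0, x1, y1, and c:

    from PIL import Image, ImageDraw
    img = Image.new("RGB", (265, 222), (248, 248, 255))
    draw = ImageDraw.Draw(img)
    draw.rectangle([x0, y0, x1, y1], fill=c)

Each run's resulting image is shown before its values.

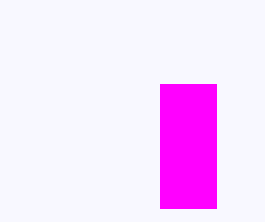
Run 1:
x0 = 160; y0 = 84; x1 = 216; y1 = 208; c = 'magenta'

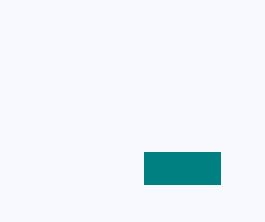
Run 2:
x0 = 144
y0 = 152
x1 = 220
y1 = 184
c = 'teal'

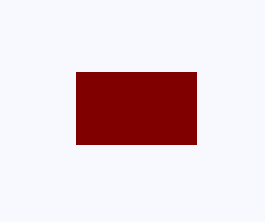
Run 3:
x0 = 76, y0 = 72, x1 = 196, y1 = 144, c = 'maroon'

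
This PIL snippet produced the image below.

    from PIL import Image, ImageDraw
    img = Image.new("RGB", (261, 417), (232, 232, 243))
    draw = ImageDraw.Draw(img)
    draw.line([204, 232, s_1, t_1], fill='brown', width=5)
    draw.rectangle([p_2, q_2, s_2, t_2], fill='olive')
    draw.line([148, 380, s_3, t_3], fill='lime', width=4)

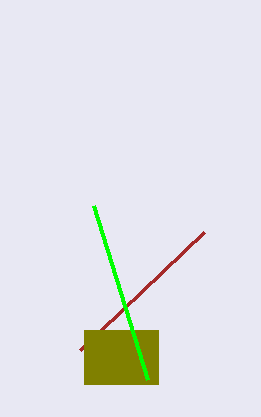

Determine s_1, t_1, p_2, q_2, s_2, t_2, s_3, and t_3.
s_1 = 80, t_1 = 350, p_2 = 84, q_2 = 330, s_2 = 158, t_2 = 384, s_3 = 94, t_3 = 206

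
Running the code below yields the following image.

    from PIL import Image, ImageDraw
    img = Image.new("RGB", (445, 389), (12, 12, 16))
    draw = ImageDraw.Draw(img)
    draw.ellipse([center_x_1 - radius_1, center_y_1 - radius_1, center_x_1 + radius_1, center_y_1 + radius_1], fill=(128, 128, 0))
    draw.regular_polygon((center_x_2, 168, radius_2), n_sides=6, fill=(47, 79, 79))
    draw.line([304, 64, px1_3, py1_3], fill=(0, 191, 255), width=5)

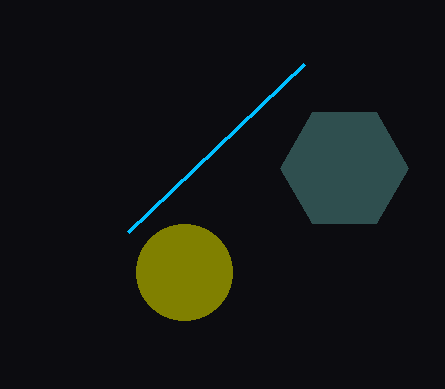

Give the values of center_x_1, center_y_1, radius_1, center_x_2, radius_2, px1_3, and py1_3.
center_x_1 = 184, center_y_1 = 272, radius_1 = 48, center_x_2 = 344, radius_2 = 64, px1_3 = 128, py1_3 = 232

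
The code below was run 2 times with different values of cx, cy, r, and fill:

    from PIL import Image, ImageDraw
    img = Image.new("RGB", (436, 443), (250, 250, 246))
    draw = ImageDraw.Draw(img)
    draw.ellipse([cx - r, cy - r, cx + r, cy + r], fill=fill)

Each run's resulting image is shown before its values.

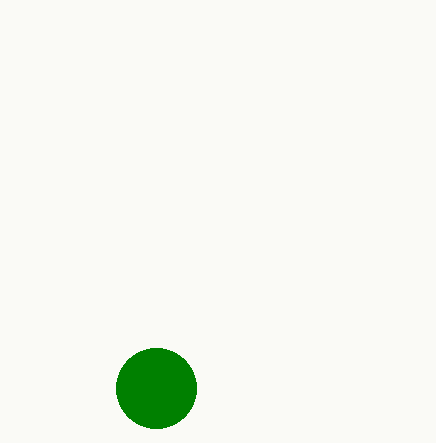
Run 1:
cx = 156
cy = 388
r = 40
fill = 'green'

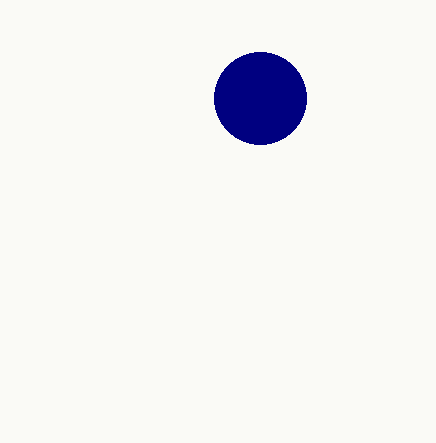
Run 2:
cx = 260; cy = 98; r = 46; fill = 'navy'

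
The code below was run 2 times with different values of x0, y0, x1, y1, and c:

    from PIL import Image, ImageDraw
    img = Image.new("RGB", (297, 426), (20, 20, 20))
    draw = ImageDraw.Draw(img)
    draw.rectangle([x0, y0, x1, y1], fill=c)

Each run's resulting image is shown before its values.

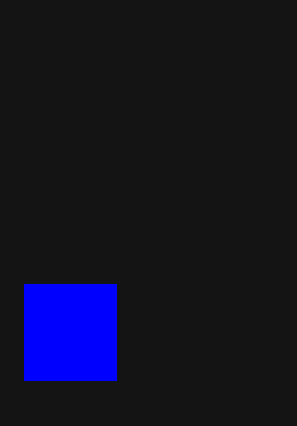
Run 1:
x0 = 24; y0 = 284; x1 = 116; y1 = 380; c = 'blue'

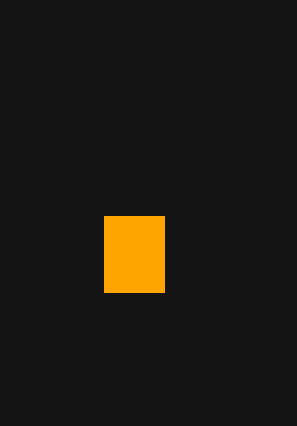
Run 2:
x0 = 104
y0 = 216
x1 = 164
y1 = 292
c = 'orange'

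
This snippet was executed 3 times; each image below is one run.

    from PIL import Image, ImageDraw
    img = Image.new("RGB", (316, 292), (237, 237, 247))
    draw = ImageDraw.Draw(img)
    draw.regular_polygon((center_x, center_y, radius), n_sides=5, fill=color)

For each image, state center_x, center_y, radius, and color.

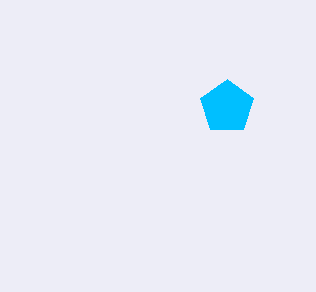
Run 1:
center_x = 227, center_y = 107, radius = 28, color = 'deepskyblue'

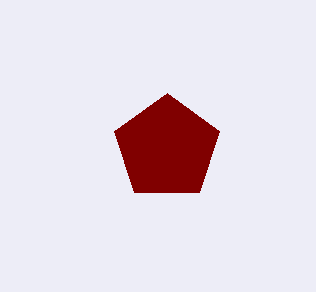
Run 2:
center_x = 167; center_y = 148; radius = 55; color = 'maroon'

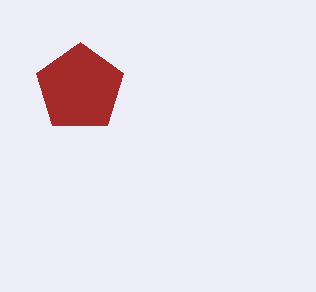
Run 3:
center_x = 80, center_y = 88, radius = 46, color = 'brown'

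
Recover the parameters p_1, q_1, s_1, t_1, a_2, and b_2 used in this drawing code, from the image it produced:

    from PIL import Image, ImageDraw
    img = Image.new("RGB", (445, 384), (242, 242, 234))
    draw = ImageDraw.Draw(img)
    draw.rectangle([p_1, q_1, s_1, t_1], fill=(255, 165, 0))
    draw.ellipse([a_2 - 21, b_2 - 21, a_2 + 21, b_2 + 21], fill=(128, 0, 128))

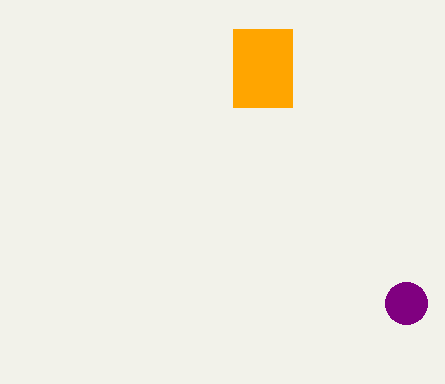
p_1 = 233, q_1 = 29, s_1 = 292, t_1 = 107, a_2 = 406, b_2 = 303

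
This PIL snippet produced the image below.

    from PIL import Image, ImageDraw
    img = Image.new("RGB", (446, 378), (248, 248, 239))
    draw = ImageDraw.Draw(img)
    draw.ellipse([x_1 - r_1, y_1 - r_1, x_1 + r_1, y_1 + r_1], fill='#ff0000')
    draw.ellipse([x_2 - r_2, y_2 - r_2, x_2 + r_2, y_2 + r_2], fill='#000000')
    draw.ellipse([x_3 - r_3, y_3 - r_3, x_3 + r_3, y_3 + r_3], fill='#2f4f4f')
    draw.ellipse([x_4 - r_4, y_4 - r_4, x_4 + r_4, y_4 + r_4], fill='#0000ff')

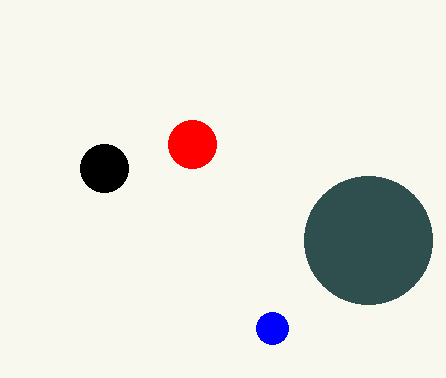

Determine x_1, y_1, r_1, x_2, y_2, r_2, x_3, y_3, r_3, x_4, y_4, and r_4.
x_1 = 192
y_1 = 144
r_1 = 24
x_2 = 104
y_2 = 168
r_2 = 24
x_3 = 368
y_3 = 240
r_3 = 64
x_4 = 272
y_4 = 328
r_4 = 16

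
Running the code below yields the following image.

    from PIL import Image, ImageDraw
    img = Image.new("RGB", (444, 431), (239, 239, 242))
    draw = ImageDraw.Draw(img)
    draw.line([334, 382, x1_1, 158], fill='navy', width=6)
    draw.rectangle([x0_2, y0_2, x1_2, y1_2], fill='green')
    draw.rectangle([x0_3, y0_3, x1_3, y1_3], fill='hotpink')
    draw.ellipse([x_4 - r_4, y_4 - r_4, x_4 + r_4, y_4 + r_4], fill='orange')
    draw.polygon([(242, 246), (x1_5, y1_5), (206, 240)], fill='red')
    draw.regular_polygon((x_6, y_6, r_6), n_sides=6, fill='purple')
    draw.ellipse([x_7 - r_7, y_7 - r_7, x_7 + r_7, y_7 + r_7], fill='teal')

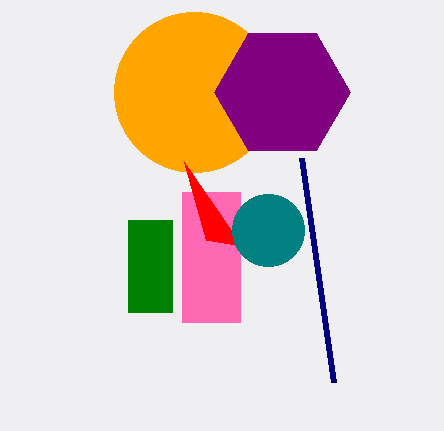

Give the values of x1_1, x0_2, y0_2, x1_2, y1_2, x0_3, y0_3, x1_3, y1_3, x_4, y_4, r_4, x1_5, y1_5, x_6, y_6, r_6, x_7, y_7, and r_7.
x1_1 = 302
x0_2 = 128
y0_2 = 220
x1_2 = 172
y1_2 = 312
x0_3 = 182
y0_3 = 192
x1_3 = 240
y1_3 = 322
x_4 = 194
y_4 = 92
r_4 = 80
x1_5 = 184
y1_5 = 162
x_6 = 282
y_6 = 92
r_6 = 68
x_7 = 268
y_7 = 230
r_7 = 36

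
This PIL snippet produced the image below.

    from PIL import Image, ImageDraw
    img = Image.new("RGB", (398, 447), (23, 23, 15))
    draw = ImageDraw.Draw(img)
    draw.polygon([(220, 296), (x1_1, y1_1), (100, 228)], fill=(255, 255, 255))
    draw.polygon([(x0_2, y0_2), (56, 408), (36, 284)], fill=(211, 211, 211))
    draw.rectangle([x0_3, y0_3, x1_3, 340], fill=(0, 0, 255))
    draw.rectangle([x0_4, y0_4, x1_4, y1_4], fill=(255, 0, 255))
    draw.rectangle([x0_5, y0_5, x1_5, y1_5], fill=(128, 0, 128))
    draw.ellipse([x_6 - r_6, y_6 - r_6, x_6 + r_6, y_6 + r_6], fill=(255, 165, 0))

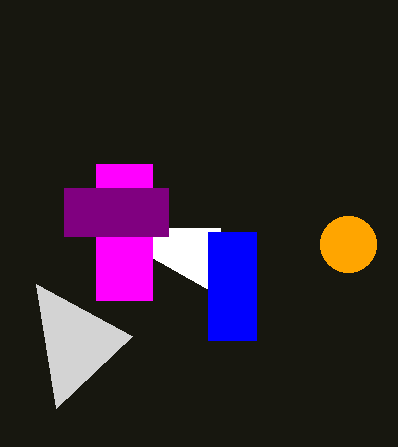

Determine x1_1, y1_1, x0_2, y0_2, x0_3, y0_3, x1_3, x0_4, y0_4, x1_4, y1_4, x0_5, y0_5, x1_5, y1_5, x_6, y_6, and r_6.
x1_1 = 220; y1_1 = 228; x0_2 = 132; y0_2 = 336; x0_3 = 208; y0_3 = 232; x1_3 = 256; x0_4 = 96; y0_4 = 164; x1_4 = 152; y1_4 = 300; x0_5 = 64; y0_5 = 188; x1_5 = 168; y1_5 = 236; x_6 = 348; y_6 = 244; r_6 = 28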